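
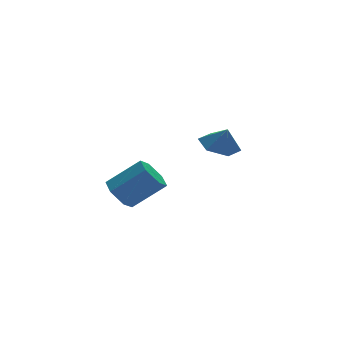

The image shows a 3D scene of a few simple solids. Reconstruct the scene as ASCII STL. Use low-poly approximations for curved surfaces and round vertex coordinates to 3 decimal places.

solid 
facet normal -0.712 0.303 -0.633
outer loop
vertex -1.202 1.609 -1.324
vertex -1.573 2.011 -0.714
vertex -1.007 2.39 -1.169
endloop
endfacet
facet normal 0.661 -0.016 -0.750
outer loop
vertex -1.202 1.609 -1.324
vertex -1.007 2.39 -1.169
vertex 0.065 1.067 -0.197
endloop
endfacet
facet normal 0.661 -0.016 -0.750
outer loop
vertex 0.065 1.067 -0.197
vertex -1.007 2.39 -1.169
vertex 0.26 1.848 -0.042
endloop
endfacet
facet normal 0.712 -0.303 0.633
outer loop
vertex 0.065 1.067 -0.197
vertex 0.26 1.848 -0.042
vertex -0.307 1.469 0.414
endloop
endfacet
facet normal -0.712 0.304 -0.633
outer loop
vertex -1.007 2.39 -1.169
vertex -1.573 2.011 -0.714
vertex -1.378 2.792 -0.558
endloop
endfacet
facet normal 0.537 0.817 -0.211
outer loop
vertex -1.007 2.39 -1.169
vertex -1.378 2.792 -0.558
vertex 0.26 1.848 -0.042
endloop
endfacet
facet normal 0.537 0.817 -0.211
outer loop
vertex 0.26 1.848 -0.042
vertex -1.378 2.792 -0.558
vertex -0.111 2.25 0.569
endloop
endfacet
facet normal 0.712 -0.304 0.633
outer loop
vertex 0.26 1.848 -0.042
vertex -0.111 2.25 0.569
vertex -0.307 1.469 0.414
endloop
endfacet
facet normal -0.712 0.304 -0.633
outer loop
vertex -1.378 2.792 -0.558
vertex -1.573 2.011 -0.714
vertex -1.945 2.413 -0.103
endloop
endfacet
facet normal -0.124 0.833 0.540
outer loop
vertex -1.378 2.792 -0.558
vertex -1.945 2.413 -0.103
vertex -0.111 2.25 0.569
endloop
endfacet
facet normal -0.124 0.833 0.540
outer loop
vertex -0.111 2.25 0.569
vertex -1.945 2.413 -0.103
vertex -0.678 1.871 1.024
endloop
endfacet
facet normal 0.712 -0.304 0.633
outer loop
vertex -0.111 2.25 0.569
vertex -0.678 1.871 1.024
vertex -0.307 1.469 0.414
endloop
endfacet
facet normal -0.712 0.303 -0.633
outer loop
vertex -1.945 2.413 -0.103
vertex -1.573 2.011 -0.714
vertex -2.14 1.632 -0.258
endloop
endfacet
facet normal -0.661 0.016 0.750
outer loop
vertex -1.945 2.413 -0.103
vertex -2.14 1.632 -0.258
vertex -0.678 1.871 1.024
endloop
endfacet
facet normal -0.661 0.016 0.750
outer loop
vertex -0.678 1.871 1.024
vertex -2.14 1.632 -0.258
vertex -0.873 1.09 0.869
endloop
endfacet
facet normal 0.712 -0.303 0.633
outer loop
vertex -0.678 1.871 1.024
vertex -0.873 1.09 0.869
vertex -0.307 1.469 0.414
endloop
endfacet
facet normal -0.712 0.304 -0.633
outer loop
vertex -2.14 1.632 -0.258
vertex -1.573 2.011 -0.714
vertex -1.769 1.23 -0.869
endloop
endfacet
facet normal -0.537 -0.817 0.211
outer loop
vertex -2.14 1.632 -0.258
vertex -1.769 1.23 -0.869
vertex -0.873 1.09 0.869
endloop
endfacet
facet normal -0.537 -0.817 0.211
outer loop
vertex -0.873 1.09 0.869
vertex -1.769 1.23 -0.869
vertex -0.502 0.688 0.258
endloop
endfacet
facet normal 0.712 -0.304 0.633
outer loop
vertex -0.873 1.09 0.869
vertex -0.502 0.688 0.258
vertex -0.307 1.469 0.414
endloop
endfacet
facet normal -0.712 0.304 -0.633
outer loop
vertex -1.769 1.23 -0.869
vertex -1.573 2.011 -0.714
vertex -1.202 1.609 -1.324
endloop
endfacet
facet normal 0.124 -0.833 -0.540
outer loop
vertex -1.769 1.23 -0.869
vertex -1.202 1.609 -1.324
vertex -0.502 0.688 0.258
endloop
endfacet
facet normal 0.124 -0.833 -0.540
outer loop
vertex -0.502 0.688 0.258
vertex -1.202 1.609 -1.324
vertex 0.065 1.067 -0.197
endloop
endfacet
facet normal 0.712 -0.304 0.633
outer loop
vertex -0.502 0.688 0.258
vertex 0.065 1.067 -0.197
vertex -0.307 1.469 0.414
endloop
endfacet
facet normal -0.168 0.325 -0.931
outer loop
vertex 4.477 2.782 0.121
vertex 3.732 3.269 0.426
vertex 4.583 3.67 0.412
endloop
endfacet
facet normal 0.875 -0.242 0.419
outer loop
vertex 4.477 2.782 0.121
vertex 4.583 3.67 0.412
vertex 3.908 2.931 1.394
endloop
endfacet
facet normal -0.168 0.325 -0.931
outer loop
vertex 4.583 3.67 0.412
vertex 3.732 3.269 0.426
vertex 3.838 4.157 0.717
endloop
endfacet
facet normal 0.566 0.423 0.707
outer loop
vertex 4.583 3.67 0.412
vertex 3.838 4.157 0.717
vertex 3.908 2.931 1.394
endloop
endfacet
facet normal -0.169 0.325 -0.931
outer loop
vertex 3.838 4.157 0.717
vertex 3.732 3.269 0.426
vertex 2.988 3.756 0.731
endloop
endfacet
facet normal -0.205 0.464 0.862
outer loop
vertex 3.838 4.157 0.717
vertex 2.988 3.756 0.731
vertex 3.908 2.931 1.394
endloop
endfacet
facet normal -0.169 0.325 -0.931
outer loop
vertex 2.988 3.756 0.731
vertex 3.732 3.269 0.426
vertex 2.882 2.868 0.44
endloop
endfacet
facet normal -0.667 -0.159 0.728
outer loop
vertex 2.988 3.756 0.731
vertex 2.882 2.868 0.44
vertex 3.908 2.931 1.394
endloop
endfacet
facet normal -0.169 0.325 -0.931
outer loop
vertex 2.882 2.868 0.44
vertex 3.732 3.269 0.426
vertex 3.627 2.381 0.135
endloop
endfacet
facet normal -0.358 -0.824 0.440
outer loop
vertex 2.882 2.868 0.44
vertex 3.627 2.381 0.135
vertex 3.908 2.931 1.394
endloop
endfacet
facet normal -0.169 0.325 -0.931
outer loop
vertex 3.627 2.381 0.135
vertex 3.732 3.269 0.426
vertex 4.477 2.782 0.121
endloop
endfacet
facet normal 0.413 -0.865 0.286
outer loop
vertex 3.627 2.381 0.135
vertex 4.477 2.782 0.121
vertex 3.908 2.931 1.394
endloop
endfacet

endsolid


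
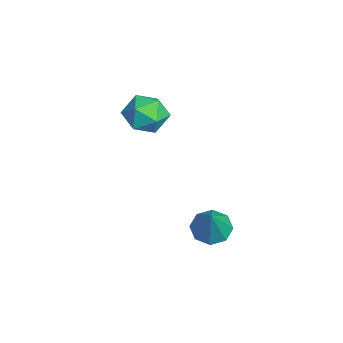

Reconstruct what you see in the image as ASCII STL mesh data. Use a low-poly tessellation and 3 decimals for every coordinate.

solid 
facet normal -0.922 0.295 -0.249
outer loop
vertex -3.627 2.376 -2.684
vertex -3.889 1.848 -2.339
vertex -3.784 2.444 -2.022
endloop
endfacet
facet normal -0.480 0.854 -0.202
outer loop
vertex -3.627 2.376 -2.684
vertex -3.784 2.444 -2.022
vertex -3.204 2.713 -2.265
endloop
endfacet
facet normal 0.055 0.750 -0.659
outer loop
vertex -3.627 2.376 -2.684
vertex -3.204 2.713 -2.265
vertex -2.952 2.283 -2.733
endloop
endfacet
facet normal -0.054 0.126 -0.990
outer loop
vertex -3.627 2.376 -2.684
vertex -2.952 2.283 -2.733
vertex -3.375 1.748 -2.778
endloop
endfacet
facet normal -0.659 -0.154 -0.736
outer loop
vertex -3.627 2.376 -2.684
vertex -3.375 1.748 -2.778
vertex -3.889 1.848 -2.339
endloop
endfacet
facet normal -0.208 0.864 0.459
outer loop
vertex -3.204 2.713 -2.265
vertex -3.784 2.444 -2.022
vertex -3.205 2.392 -1.662
endloop
endfacet
facet normal -0.923 -0.040 0.382
outer loop
vertex -3.784 2.444 -2.022
vertex -3.889 1.848 -2.339
vertex -3.628 1.857 -1.707
endloop
endfacet
facet normal -0.498 -0.765 -0.408
outer loop
vertex -3.889 1.848 -2.339
vertex -3.375 1.748 -2.778
vertex -3.376 1.427 -2.175
endloop
endfacet
facet normal 0.481 -0.312 -0.819
outer loop
vertex -3.375 1.748 -2.778
vertex -2.952 2.283 -2.733
vertex -2.796 1.696 -2.418
endloop
endfacet
facet normal 0.661 0.695 -0.283
outer loop
vertex -2.952 2.283 -2.733
vertex -3.204 2.713 -2.265
vertex -2.691 2.292 -2.101
endloop
endfacet
facet normal 0.054 -0.126 0.990
outer loop
vertex -2.953 1.764 -1.756
vertex -3.205 2.392 -1.662
vertex -3.628 1.857 -1.707
endloop
endfacet
facet normal -0.055 -0.750 0.659
outer loop
vertex -2.953 1.764 -1.756
vertex -3.628 1.857 -1.707
vertex -3.376 1.427 -2.175
endloop
endfacet
facet normal 0.480 -0.854 0.202
outer loop
vertex -2.953 1.764 -1.756
vertex -3.376 1.427 -2.175
vertex -2.796 1.696 -2.418
endloop
endfacet
facet normal 0.922 -0.295 0.249
outer loop
vertex -2.953 1.764 -1.756
vertex -2.796 1.696 -2.418
vertex -2.691 2.292 -2.101
endloop
endfacet
facet normal 0.659 0.154 0.736
outer loop
vertex -2.953 1.764 -1.756
vertex -2.691 2.292 -2.101
vertex -3.205 2.392 -1.662
endloop
endfacet
facet normal -0.481 0.312 0.819
outer loop
vertex -3.628 1.857 -1.707
vertex -3.205 2.392 -1.662
vertex -3.784 2.444 -2.022
endloop
endfacet
facet normal -0.661 -0.695 0.283
outer loop
vertex -3.376 1.427 -2.175
vertex -3.628 1.857 -1.707
vertex -3.889 1.848 -2.339
endloop
endfacet
facet normal 0.208 -0.864 -0.459
outer loop
vertex -2.796 1.696 -2.418
vertex -3.376 1.427 -2.175
vertex -3.375 1.748 -2.778
endloop
endfacet
facet normal 0.923 0.040 -0.382
outer loop
vertex -2.691 2.292 -2.101
vertex -2.796 1.696 -2.418
vertex -2.952 2.283 -2.733
endloop
endfacet
facet normal 0.498 0.765 0.408
outer loop
vertex -3.205 2.392 -1.662
vertex -2.691 2.292 -2.101
vertex -3.204 2.713 -2.265
endloop
endfacet
facet normal -0.537 0.091 -0.839
outer loop
vertex 0.129 3.702 -4.655
vertex -0.264 3.385 -4.438
vertex -0.16 3.925 -4.446
endloop
endfacet
facet normal 0.660 0.742 0.121
outer loop
vertex 0.129 3.702 -4.655
vertex -0.16 3.925 -4.446
vertex 0.384 3.275 -3.422
endloop
endfacet
facet normal -0.536 0.091 -0.839
outer loop
vertex -0.16 3.925 -4.446
vertex -0.264 3.385 -4.438
vertex -0.511 3.832 -4.232
endloop
endfacet
facet normal 0.079 0.860 0.504
outer loop
vertex -0.16 3.925 -4.446
vertex -0.511 3.832 -4.232
vertex 0.384 3.275 -3.422
endloop
endfacet
facet normal -0.536 0.091 -0.840
outer loop
vertex -0.511 3.832 -4.232
vertex -0.264 3.385 -4.438
vertex -0.717 3.477 -4.139
endloop
endfacet
facet normal -0.427 0.453 0.783
outer loop
vertex -0.511 3.832 -4.232
vertex -0.717 3.477 -4.139
vertex 0.384 3.275 -3.422
endloop
endfacet
facet normal -0.536 0.091 -0.840
outer loop
vertex -0.717 3.477 -4.139
vertex -0.264 3.385 -4.438
vertex -0.658 3.068 -4.221
endloop
endfacet
facet normal -0.560 -0.240 0.793
outer loop
vertex -0.717 3.477 -4.139
vertex -0.658 3.068 -4.221
vertex 0.384 3.275 -3.422
endloop
endfacet
facet normal -0.535 0.091 -0.840
outer loop
vertex -0.658 3.068 -4.221
vertex -0.264 3.385 -4.438
vertex -0.368 2.845 -4.43
endloop
endfacet
facet normal -0.244 -0.813 0.529
outer loop
vertex -0.658 3.068 -4.221
vertex -0.368 2.845 -4.43
vertex 0.384 3.275 -3.422
endloop
endfacet
facet normal -0.535 0.091 -0.840
outer loop
vertex -0.368 2.845 -4.43
vertex -0.264 3.385 -4.438
vertex -0.018 2.938 -4.643
endloop
endfacet
facet normal 0.336 -0.930 0.146
outer loop
vertex -0.368 2.845 -4.43
vertex -0.018 2.938 -4.643
vertex 0.384 3.275 -3.422
endloop
endfacet
facet normal -0.537 0.089 -0.839
outer loop
vertex -0.018 2.938 -4.643
vertex -0.264 3.385 -4.438
vertex 0.188 3.293 -4.737
endloop
endfacet
facet normal 0.842 -0.524 -0.133
outer loop
vertex -0.018 2.938 -4.643
vertex 0.188 3.293 -4.737
vertex 0.384 3.275 -3.422
endloop
endfacet
facet normal -0.537 0.091 -0.839
outer loop
vertex 0.188 3.293 -4.737
vertex -0.264 3.385 -4.438
vertex 0.129 3.702 -4.655
endloop
endfacet
facet normal 0.975 0.169 -0.143
outer loop
vertex 0.188 3.293 -4.737
vertex 0.129 3.702 -4.655
vertex 0.384 3.275 -3.422
endloop
endfacet

endsolid


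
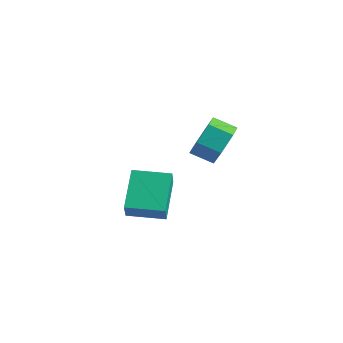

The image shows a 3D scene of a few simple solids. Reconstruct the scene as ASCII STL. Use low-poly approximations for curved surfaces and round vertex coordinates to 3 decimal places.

solid 
facet normal -0.446 0.693 0.567
outer loop
vertex -4.675 3.811 -2.376
vertex -3.261 4.787 -2.457
vertex -5.064 4.301 -3.281
endloop
endfacet
facet normal -0.822 -0.567 0.046
outer loop
vertex -4.119 2.833 -4.483
vertex -4.675 3.811 -2.376
vertex -5.064 4.301 -3.281
endloop
endfacet
facet normal -0.446 0.692 0.567
outer loop
vertex -5.064 4.301 -3.281
vertex -3.261 4.787 -2.457
vertex -3.65 5.277 -3.361
endloop
endfacet
facet normal -0.354 0.445 -0.822
outer loop
vertex -3.65 5.277 -3.361
vertex -4.119 2.833 -4.483
vertex -5.064 4.301 -3.281
endloop
endfacet
facet normal 0.354 -0.445 0.822
outer loop
vertex -4.675 3.811 -2.376
vertex -2.316 3.319 -3.659
vertex -3.261 4.787 -2.457
endloop
endfacet
facet normal -0.822 -0.567 0.046
outer loop
vertex -3.73 2.343 -3.579
vertex -4.675 3.811 -2.376
vertex -4.119 2.833 -4.483
endloop
endfacet
facet normal 0.354 -0.446 0.822
outer loop
vertex -3.73 2.343 -3.579
vertex -2.316 3.319 -3.659
vertex -4.675 3.811 -2.376
endloop
endfacet
facet normal 0.822 0.567 -0.046
outer loop
vertex -3.261 4.787 -2.457
vertex -2.316 3.319 -3.659
vertex -3.65 5.277 -3.361
endloop
endfacet
facet normal -0.355 0.445 -0.822
outer loop
vertex -2.705 3.809 -4.564
vertex -4.119 2.833 -4.483
vertex -3.65 5.277 -3.361
endloop
endfacet
facet normal 0.822 0.567 -0.046
outer loop
vertex -3.65 5.277 -3.361
vertex -2.316 3.319 -3.659
vertex -2.705 3.809 -4.564
endloop
endfacet
facet normal 0.446 -0.693 -0.567
outer loop
vertex -2.705 3.809 -4.564
vertex -3.73 2.343 -3.579
vertex -4.119 2.833 -4.483
endloop
endfacet
facet normal 0.446 -0.693 -0.567
outer loop
vertex -2.316 3.319 -3.659
vertex -3.73 2.343 -3.579
vertex -2.705 3.809 -4.564
endloop
endfacet
facet normal 0.816 0.410 -0.408
outer loop
vertex 0.727 3.955 1.842
vertex 0.224 4.094 0.977
vertex 0.218 4.813 1.687
endloop
endfacet
facet normal 0.284 0.331 0.900
outer loop
vertex 0.727 3.955 1.842
vertex 0.218 4.813 1.687
vertex -0.161 3.508 2.287
endloop
endfacet
facet normal 0.284 0.331 0.900
outer loop
vertex -0.161 3.508 2.287
vertex 0.218 4.813 1.687
vertex -0.671 4.366 2.132
endloop
endfacet
facet normal -0.815 -0.411 0.409
outer loop
vertex -0.161 3.508 2.287
vertex -0.671 4.366 2.132
vertex -0.664 3.646 1.423
endloop
endfacet
facet normal 0.816 0.410 -0.408
outer loop
vertex 0.218 4.813 1.687
vertex 0.224 4.094 0.977
vertex -0.285 4.952 0.822
endloop
endfacet
facet normal -0.295 0.902 0.316
outer loop
vertex 0.218 4.813 1.687
vertex -0.285 4.952 0.822
vertex -0.671 4.366 2.132
endloop
endfacet
facet normal -0.296 0.901 0.316
outer loop
vertex -0.671 4.366 2.132
vertex -0.285 4.952 0.822
vertex -1.174 4.504 1.267
endloop
endfacet
facet normal -0.815 -0.410 0.409
outer loop
vertex -0.671 4.366 2.132
vertex -1.174 4.504 1.267
vertex -0.664 3.646 1.423
endloop
endfacet
facet normal 0.815 0.410 -0.409
outer loop
vertex -0.285 4.952 0.822
vertex 0.224 4.094 0.977
vertex -0.279 4.232 0.113
endloop
endfacet
facet normal -0.579 0.570 -0.583
outer loop
vertex -0.285 4.952 0.822
vertex -0.279 4.232 0.113
vertex -1.174 4.504 1.267
endloop
endfacet
facet normal -0.579 0.570 -0.583
outer loop
vertex -1.174 4.504 1.267
vertex -0.279 4.232 0.113
vertex -1.167 3.785 0.558
endloop
endfacet
facet normal -0.815 -0.410 0.408
outer loop
vertex -1.174 4.504 1.267
vertex -1.167 3.785 0.558
vertex -0.664 3.646 1.423
endloop
endfacet
facet normal 0.815 0.411 -0.409
outer loop
vertex -0.279 4.232 0.113
vertex 0.224 4.094 0.977
vertex 0.231 3.374 0.268
endloop
endfacet
facet normal -0.284 -0.331 -0.900
outer loop
vertex -0.279 4.232 0.113
vertex 0.231 3.374 0.268
vertex -1.167 3.785 0.558
endloop
endfacet
facet normal -0.284 -0.331 -0.900
outer loop
vertex -1.167 3.785 0.558
vertex 0.231 3.374 0.268
vertex -0.658 2.927 0.713
endloop
endfacet
facet normal -0.816 -0.410 0.408
outer loop
vertex -1.167 3.785 0.558
vertex -0.658 2.927 0.713
vertex -0.664 3.646 1.423
endloop
endfacet
facet normal 0.815 0.410 -0.409
outer loop
vertex 0.231 3.374 0.268
vertex 0.224 4.094 0.977
vertex 0.734 3.236 1.133
endloop
endfacet
facet normal 0.295 -0.902 -0.316
outer loop
vertex 0.231 3.374 0.268
vertex 0.734 3.236 1.133
vertex -0.658 2.927 0.713
endloop
endfacet
facet normal 0.296 -0.901 -0.317
outer loop
vertex -0.658 2.927 0.713
vertex 0.734 3.236 1.133
vertex -0.155 2.788 1.578
endloop
endfacet
facet normal -0.816 -0.410 0.408
outer loop
vertex -0.658 2.927 0.713
vertex -0.155 2.788 1.578
vertex -0.664 3.646 1.423
endloop
endfacet
facet normal 0.815 0.410 -0.408
outer loop
vertex 0.734 3.236 1.133
vertex 0.224 4.094 0.977
vertex 0.727 3.955 1.842
endloop
endfacet
facet normal 0.579 -0.570 0.583
outer loop
vertex 0.734 3.236 1.133
vertex 0.727 3.955 1.842
vertex -0.155 2.788 1.578
endloop
endfacet
facet normal 0.579 -0.570 0.583
outer loop
vertex -0.155 2.788 1.578
vertex 0.727 3.955 1.842
vertex -0.161 3.508 2.287
endloop
endfacet
facet normal -0.815 -0.410 0.409
outer loop
vertex -0.155 2.788 1.578
vertex -0.161 3.508 2.287
vertex -0.664 3.646 1.423
endloop
endfacet

endsolid


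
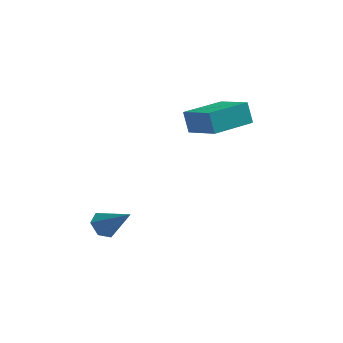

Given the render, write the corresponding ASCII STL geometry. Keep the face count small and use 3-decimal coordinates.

solid 
facet normal -0.784 0.149 -0.603
outer loop
vertex -1.722 -2.348 -2.749
vertex -2.04 -2.817 -2.451
vertex -2.087 -2.214 -2.241
endloop
endfacet
facet normal 0.496 0.858 0.130
outer loop
vertex -1.722 -2.348 -2.749
vertex -2.087 -2.214 -2.241
vertex -0.84 -3.043 -1.529
endloop
endfacet
facet normal -0.783 0.149 -0.603
outer loop
vertex -2.087 -2.214 -2.241
vertex -2.04 -2.817 -2.451
vertex -2.405 -2.683 -1.944
endloop
endfacet
facet normal -0.084 0.573 0.815
outer loop
vertex -2.087 -2.214 -2.241
vertex -2.405 -2.683 -1.944
vertex -0.84 -3.043 -1.529
endloop
endfacet
facet normal -0.784 0.148 -0.603
outer loop
vertex -2.405 -2.683 -1.944
vertex -2.04 -2.817 -2.451
vertex -2.357 -3.286 -2.154
endloop
endfacet
facet normal -0.313 -0.334 0.889
outer loop
vertex -2.405 -2.683 -1.944
vertex -2.357 -3.286 -2.154
vertex -0.84 -3.043 -1.529
endloop
endfacet
facet normal -0.784 0.149 -0.602
outer loop
vertex -2.357 -3.286 -2.154
vertex -2.04 -2.817 -2.451
vertex -1.992 -3.419 -2.662
endloop
endfacet
facet normal 0.039 -0.959 0.279
outer loop
vertex -2.357 -3.286 -2.154
vertex -1.992 -3.419 -2.662
vertex -0.84 -3.043 -1.529
endloop
endfacet
facet normal -0.783 0.149 -0.603
outer loop
vertex -1.992 -3.419 -2.662
vertex -2.04 -2.817 -2.451
vertex -1.674 -2.95 -2.959
endloop
endfacet
facet normal 0.618 -0.675 -0.404
outer loop
vertex -1.992 -3.419 -2.662
vertex -1.674 -2.95 -2.959
vertex -0.84 -3.043 -1.529
endloop
endfacet
facet normal -0.784 0.148 -0.603
outer loop
vertex -1.674 -2.95 -2.959
vertex -2.04 -2.817 -2.451
vertex -1.722 -2.348 -2.749
endloop
endfacet
facet normal 0.846 0.234 -0.478
outer loop
vertex -1.674 -2.95 -2.959
vertex -1.722 -2.348 -2.749
vertex -0.84 -3.043 -1.529
endloop
endfacet
facet normal -0.833 0.468 -0.294
outer loop
vertex -0.475 1.245 2.049
vertex 0.447 2.917 2.098
vertex -0.197 1.121 1.065
endloop
endfacet
facet normal -0.482 -0.876 -0.026
outer loop
vertex 1.153 0.363 1.542
vertex -0.475 1.245 2.049
vertex -0.197 1.121 1.065
endloop
endfacet
facet normal -0.833 0.468 -0.294
outer loop
vertex -0.197 1.121 1.065
vertex 0.447 2.917 2.098
vertex 0.725 2.793 1.114
endloop
endfacet
facet normal 0.270 -0.121 -0.955
outer loop
vertex 0.725 2.793 1.114
vertex 1.153 0.363 1.542
vertex -0.197 1.121 1.065
endloop
endfacet
facet normal -0.270 0.121 0.955
outer loop
vertex -0.475 1.245 2.049
vertex 1.797 2.159 2.575
vertex 0.447 2.917 2.098
endloop
endfacet
facet normal -0.482 -0.876 -0.026
outer loop
vertex 0.875 0.487 2.526
vertex -0.475 1.245 2.049
vertex 1.153 0.363 1.542
endloop
endfacet
facet normal -0.270 0.121 0.955
outer loop
vertex 0.875 0.487 2.526
vertex 1.797 2.159 2.575
vertex -0.475 1.245 2.049
endloop
endfacet
facet normal 0.482 0.876 0.026
outer loop
vertex 0.447 2.917 2.098
vertex 1.797 2.159 2.575
vertex 0.725 2.793 1.114
endloop
endfacet
facet normal 0.270 -0.121 -0.955
outer loop
vertex 2.075 2.035 1.591
vertex 1.153 0.363 1.542
vertex 0.725 2.793 1.114
endloop
endfacet
facet normal 0.482 0.876 0.026
outer loop
vertex 0.725 2.793 1.114
vertex 1.797 2.159 2.575
vertex 2.075 2.035 1.591
endloop
endfacet
facet normal 0.833 -0.468 0.294
outer loop
vertex 2.075 2.035 1.591
vertex 0.875 0.487 2.526
vertex 1.153 0.363 1.542
endloop
endfacet
facet normal 0.833 -0.468 0.294
outer loop
vertex 1.797 2.159 2.575
vertex 0.875 0.487 2.526
vertex 2.075 2.035 1.591
endloop
endfacet

endsolid


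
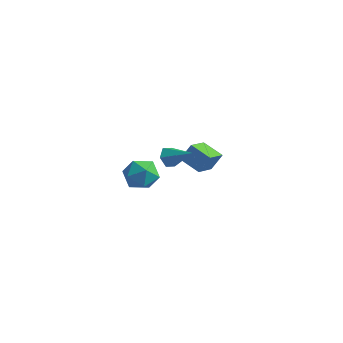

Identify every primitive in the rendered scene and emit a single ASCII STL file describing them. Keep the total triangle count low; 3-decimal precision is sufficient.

solid 
facet normal -0.865 0.180 0.468
outer loop
vertex -3.69 -2.94 0.613
vertex -3.188 -2.749 1.468
vertex -3.383 -2.001 0.819
endloop
endfacet
facet normal -0.911 0.347 -0.224
outer loop
vertex -3.69 -2.94 0.613
vertex -3.383 -2.001 0.819
vertex -3.292 -2.367 -0.117
endloop
endfacet
facet normal -0.761 -0.240 -0.603
outer loop
vertex -3.69 -2.94 0.613
vertex -3.292 -2.367 -0.117
vertex -3.04 -3.342 -0.047
endloop
endfacet
facet normal -0.622 -0.769 -0.145
outer loop
vertex -3.69 -2.94 0.613
vertex -3.04 -3.342 -0.047
vertex -2.976 -3.578 0.933
endloop
endfacet
facet normal -0.687 -0.510 0.517
outer loop
vertex -3.69 -2.94 0.613
vertex -2.976 -3.578 0.933
vertex -3.188 -2.749 1.468
endloop
endfacet
facet normal -0.410 0.835 -0.366
outer loop
vertex -3.292 -2.367 -0.117
vertex -3.383 -2.001 0.819
vertex -2.544 -1.822 0.287
endloop
endfacet
facet normal -0.338 0.565 0.753
outer loop
vertex -3.383 -2.001 0.819
vertex -3.188 -2.749 1.468
vertex -2.48 -2.058 1.267
endloop
endfacet
facet normal -0.049 -0.550 0.833
outer loop
vertex -3.188 -2.749 1.468
vertex -2.976 -3.578 0.933
vertex -2.228 -3.033 1.337
endloop
endfacet
facet normal 0.056 -0.970 -0.237
outer loop
vertex -2.976 -3.578 0.933
vertex -3.04 -3.342 -0.047
vertex -2.137 -3.399 0.401
endloop
endfacet
facet normal -0.167 -0.114 -0.979
outer loop
vertex -3.04 -3.342 -0.047
vertex -3.292 -2.367 -0.117
vertex -2.332 -2.651 -0.248
endloop
endfacet
facet normal 0.622 0.769 0.145
outer loop
vertex -1.83 -2.46 0.607
vertex -2.544 -1.822 0.287
vertex -2.48 -2.058 1.267
endloop
endfacet
facet normal 0.761 0.240 0.603
outer loop
vertex -1.83 -2.46 0.607
vertex -2.48 -2.058 1.267
vertex -2.228 -3.033 1.337
endloop
endfacet
facet normal 0.911 -0.347 0.224
outer loop
vertex -1.83 -2.46 0.607
vertex -2.228 -3.033 1.337
vertex -2.137 -3.399 0.401
endloop
endfacet
facet normal 0.865 -0.180 -0.468
outer loop
vertex -1.83 -2.46 0.607
vertex -2.137 -3.399 0.401
vertex -2.332 -2.651 -0.248
endloop
endfacet
facet normal 0.687 0.510 -0.517
outer loop
vertex -1.83 -2.46 0.607
vertex -2.332 -2.651 -0.248
vertex -2.544 -1.822 0.287
endloop
endfacet
facet normal -0.056 0.970 0.237
outer loop
vertex -2.48 -2.058 1.267
vertex -2.544 -1.822 0.287
vertex -3.383 -2.001 0.819
endloop
endfacet
facet normal 0.167 0.114 0.979
outer loop
vertex -2.228 -3.033 1.337
vertex -2.48 -2.058 1.267
vertex -3.188 -2.749 1.468
endloop
endfacet
facet normal 0.410 -0.835 0.366
outer loop
vertex -2.137 -3.399 0.401
vertex -2.228 -3.033 1.337
vertex -2.976 -3.578 0.933
endloop
endfacet
facet normal 0.338 -0.565 -0.753
outer loop
vertex -2.332 -2.651 -0.248
vertex -2.137 -3.399 0.401
vertex -3.04 -3.342 -0.047
endloop
endfacet
facet normal 0.049 0.550 -0.833
outer loop
vertex -2.544 -1.822 0.287
vertex -2.332 -2.651 -0.248
vertex -3.292 -2.367 -0.117
endloop
endfacet
facet normal -0.851 -0.022 -0.524
outer loop
vertex -2.558 0.083 -0.525
vertex -2.904 0.072 0.037
vertex -2.747 0.649 -0.242
endloop
endfacet
facet normal 0.700 0.492 -0.517
outer loop
vertex -2.558 0.083 -0.525
vertex -2.747 0.649 -0.242
vertex -1.536 0.108 0.883
endloop
endfacet
facet normal -0.850 -0.023 -0.526
outer loop
vertex -2.747 0.649 -0.242
vertex -2.904 0.072 0.037
vertex -3.094 0.637 0.319
endloop
endfacet
facet normal 0.257 0.949 0.180
outer loop
vertex -2.747 0.649 -0.242
vertex -3.094 0.637 0.319
vertex -1.536 0.108 0.883
endloop
endfacet
facet normal -0.850 -0.023 -0.526
outer loop
vertex -3.094 0.637 0.319
vertex -2.904 0.072 0.037
vertex -3.251 0.06 0.598
endloop
endfacet
facet normal -0.158 0.464 0.871
outer loop
vertex -3.094 0.637 0.319
vertex -3.251 0.06 0.598
vertex -1.536 0.108 0.883
endloop
endfacet
facet normal -0.850 -0.023 -0.526
outer loop
vertex -3.251 0.06 0.598
vertex -2.904 0.072 0.037
vertex -3.061 -0.506 0.316
endloop
endfacet
facet normal -0.131 -0.477 0.869
outer loop
vertex -3.251 0.06 0.598
vertex -3.061 -0.506 0.316
vertex -1.536 0.108 0.883
endloop
endfacet
facet normal -0.850 -0.023 -0.526
outer loop
vertex -3.061 -0.506 0.316
vertex -2.904 0.072 0.037
vertex -2.714 -0.494 -0.246
endloop
endfacet
facet normal 0.312 -0.934 0.173
outer loop
vertex -3.061 -0.506 0.316
vertex -2.714 -0.494 -0.246
vertex -1.536 0.108 0.883
endloop
endfacet
facet normal -0.851 -0.023 -0.524
outer loop
vertex -2.714 -0.494 -0.246
vertex -2.904 0.072 0.037
vertex -2.558 0.083 -0.525
endloop
endfacet
facet normal 0.727 -0.448 -0.520
outer loop
vertex -2.714 -0.494 -0.246
vertex -2.558 0.083 -0.525
vertex -1.536 0.108 0.883
endloop
endfacet
facet normal -0.336 -0.436 -0.835
outer loop
vertex -2.841 2.88 -2.919
vertex -4.093 3.031 -2.494
vertex -2.91 4.272 -3.618
endloop
endfacet
facet normal 0.941 -0.114 -0.319
outer loop
vertex -2.527 4.769 -2.666
vertex -2.841 2.88 -2.919
vertex -2.91 4.272 -3.618
endloop
endfacet
facet normal -0.336 -0.436 -0.835
outer loop
vertex -2.91 4.272 -3.618
vertex -4.093 3.031 -2.494
vertex -4.162 4.424 -3.193
endloop
endfacet
facet normal -0.044 0.893 -0.448
outer loop
vertex -4.162 4.424 -3.193
vertex -2.527 4.769 -2.666
vertex -2.91 4.272 -3.618
endloop
endfacet
facet normal 0.044 -0.893 0.448
outer loop
vertex -2.841 2.88 -2.919
vertex -3.71 3.528 -1.542
vertex -4.093 3.031 -2.494
endloop
endfacet
facet normal 0.941 -0.114 -0.319
outer loop
vertex -2.458 3.376 -1.967
vertex -2.841 2.88 -2.919
vertex -2.527 4.769 -2.666
endloop
endfacet
facet normal 0.044 -0.893 0.448
outer loop
vertex -2.458 3.376 -1.967
vertex -3.71 3.528 -1.542
vertex -2.841 2.88 -2.919
endloop
endfacet
facet normal -0.941 0.114 0.319
outer loop
vertex -4.093 3.031 -2.494
vertex -3.71 3.528 -1.542
vertex -4.162 4.424 -3.193
endloop
endfacet
facet normal -0.044 0.893 -0.448
outer loop
vertex -3.779 4.92 -2.241
vertex -2.527 4.769 -2.666
vertex -4.162 4.424 -3.193
endloop
endfacet
facet normal -0.941 0.114 0.319
outer loop
vertex -4.162 4.424 -3.193
vertex -3.71 3.528 -1.542
vertex -3.779 4.92 -2.241
endloop
endfacet
facet normal 0.336 0.436 0.835
outer loop
vertex -3.779 4.92 -2.241
vertex -2.458 3.376 -1.967
vertex -2.527 4.769 -2.666
endloop
endfacet
facet normal 0.336 0.436 0.835
outer loop
vertex -3.71 3.528 -1.542
vertex -2.458 3.376 -1.967
vertex -3.779 4.92 -2.241
endloop
endfacet

endsolid


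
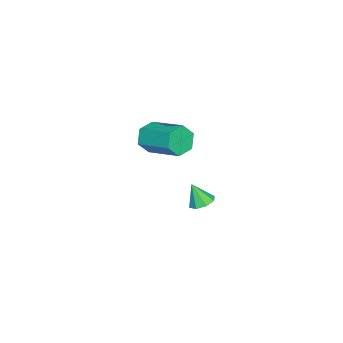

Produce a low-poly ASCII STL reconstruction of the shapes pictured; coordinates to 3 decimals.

solid 
facet normal -0.005 0.418 -0.908
outer loop
vertex -0.605 -1.404 -3.308
vertex -1.043 -0.957 -3.1
vertex -0.384 -0.991 -3.119
endloop
endfacet
facet normal 0.805 -0.541 0.242
outer loop
vertex -0.605 -1.404 -3.308
vertex -0.384 -0.991 -3.119
vertex -1.037 -1.463 -2.0
endloop
endfacet
facet normal -0.005 0.418 -0.909
outer loop
vertex -0.384 -0.991 -3.119
vertex -1.043 -0.957 -3.1
vertex -0.55 -0.558 -2.919
endloop
endfacet
facet normal 0.846 0.081 0.528
outer loop
vertex -0.384 -0.991 -3.119
vertex -0.55 -0.558 -2.919
vertex -1.037 -1.463 -2.0
endloop
endfacet
facet normal -0.006 0.419 -0.908
outer loop
vertex -0.55 -0.558 -2.919
vertex -1.043 -0.957 -3.1
vertex -1.005 -0.359 -2.824
endloop
endfacet
facet normal 0.392 0.543 0.743
outer loop
vertex -0.55 -0.558 -2.919
vertex -1.005 -0.359 -2.824
vertex -1.037 -1.463 -2.0
endloop
endfacet
facet normal -0.005 0.419 -0.908
outer loop
vertex -1.005 -0.359 -2.824
vertex -1.043 -0.957 -3.1
vertex -1.482 -0.51 -2.891
endloop
endfacet
facet normal -0.290 0.578 0.763
outer loop
vertex -1.005 -0.359 -2.824
vertex -1.482 -0.51 -2.891
vertex -1.037 -1.463 -2.0
endloop
endfacet
facet normal -0.007 0.418 -0.908
outer loop
vertex -1.482 -0.51 -2.891
vertex -1.043 -0.957 -3.1
vertex -1.702 -0.924 -3.08
endloop
endfacet
facet normal -0.802 0.163 0.575
outer loop
vertex -1.482 -0.51 -2.891
vertex -1.702 -0.924 -3.08
vertex -1.037 -1.463 -2.0
endloop
endfacet
facet normal -0.007 0.419 -0.908
outer loop
vertex -1.702 -0.924 -3.08
vertex -1.043 -0.957 -3.1
vertex -1.536 -1.357 -3.281
endloop
endfacet
facet normal -0.841 -0.457 0.290
outer loop
vertex -1.702 -0.924 -3.08
vertex -1.536 -1.357 -3.281
vertex -1.037 -1.463 -2.0
endloop
endfacet
facet normal -0.005 0.417 -0.909
outer loop
vertex -1.536 -1.357 -3.281
vertex -1.043 -0.957 -3.1
vertex -1.082 -1.556 -3.375
endloop
endfacet
facet normal -0.387 -0.919 0.075
outer loop
vertex -1.536 -1.357 -3.281
vertex -1.082 -1.556 -3.375
vertex -1.037 -1.463 -2.0
endloop
endfacet
facet normal -0.005 0.418 -0.909
outer loop
vertex -1.082 -1.556 -3.375
vertex -1.043 -0.957 -3.1
vertex -0.605 -1.404 -3.308
endloop
endfacet
facet normal 0.296 -0.954 0.055
outer loop
vertex -1.082 -1.556 -3.375
vertex -0.605 -1.404 -3.308
vertex -1.037 -1.463 -2.0
endloop
endfacet
facet normal -0.357 -0.873 -0.332
outer loop
vertex 1.968 -2.32 2.021
vertex 1.54 -2.404 2.703
vertex 1.214 -2.028 2.064
endloop
endfacet
facet normal 0.073 0.328 -0.942
outer loop
vertex 1.968 -2.32 2.021
vertex 1.214 -2.028 2.064
vertex 2.649 -0.652 2.655
endloop
endfacet
facet normal 0.073 0.328 -0.942
outer loop
vertex 2.649 -0.652 2.655
vertex 1.214 -2.028 2.064
vertex 1.895 -0.36 2.698
endloop
endfacet
facet normal 0.357 0.873 0.332
outer loop
vertex 2.649 -0.652 2.655
vertex 1.895 -0.36 2.698
vertex 2.22 -0.736 3.337
endloop
endfacet
facet normal -0.357 -0.873 -0.332
outer loop
vertex 1.214 -2.028 2.064
vertex 1.54 -2.404 2.703
vertex 0.785 -2.112 2.746
endloop
endfacet
facet normal -0.770 0.476 -0.426
outer loop
vertex 1.214 -2.028 2.064
vertex 0.785 -2.112 2.746
vertex 1.895 -0.36 2.698
endloop
endfacet
facet normal -0.770 0.476 -0.426
outer loop
vertex 1.895 -0.36 2.698
vertex 0.785 -2.112 2.746
vertex 1.466 -0.444 3.38
endloop
endfacet
facet normal 0.357 0.873 0.332
outer loop
vertex 1.895 -0.36 2.698
vertex 1.466 -0.444 3.38
vertex 2.22 -0.736 3.337
endloop
endfacet
facet normal -0.357 -0.873 -0.332
outer loop
vertex 0.785 -2.112 2.746
vertex 1.54 -2.404 2.703
vertex 1.111 -2.488 3.385
endloop
endfacet
facet normal -0.843 0.148 0.517
outer loop
vertex 0.785 -2.112 2.746
vertex 1.111 -2.488 3.385
vertex 1.466 -0.444 3.38
endloop
endfacet
facet normal -0.843 0.148 0.517
outer loop
vertex 1.466 -0.444 3.38
vertex 1.111 -2.488 3.385
vertex 1.792 -0.82 4.019
endloop
endfacet
facet normal 0.357 0.873 0.332
outer loop
vertex 1.466 -0.444 3.38
vertex 1.792 -0.82 4.019
vertex 2.22 -0.736 3.337
endloop
endfacet
facet normal -0.357 -0.873 -0.332
outer loop
vertex 1.111 -2.488 3.385
vertex 1.54 -2.404 2.703
vertex 1.865 -2.78 3.342
endloop
endfacet
facet normal -0.073 -0.328 0.942
outer loop
vertex 1.111 -2.488 3.385
vertex 1.865 -2.78 3.342
vertex 1.792 -0.82 4.019
endloop
endfacet
facet normal -0.073 -0.328 0.942
outer loop
vertex 1.792 -0.82 4.019
vertex 1.865 -2.78 3.342
vertex 2.546 -1.112 3.976
endloop
endfacet
facet normal 0.357 0.873 0.332
outer loop
vertex 1.792 -0.82 4.019
vertex 2.546 -1.112 3.976
vertex 2.22 -0.736 3.337
endloop
endfacet
facet normal -0.357 -0.873 -0.332
outer loop
vertex 1.865 -2.78 3.342
vertex 1.54 -2.404 2.703
vertex 2.294 -2.696 2.66
endloop
endfacet
facet normal 0.770 -0.476 0.426
outer loop
vertex 1.865 -2.78 3.342
vertex 2.294 -2.696 2.66
vertex 2.546 -1.112 3.976
endloop
endfacet
facet normal 0.770 -0.476 0.426
outer loop
vertex 2.546 -1.112 3.976
vertex 2.294 -2.696 2.66
vertex 2.975 -1.028 3.294
endloop
endfacet
facet normal 0.357 0.873 0.332
outer loop
vertex 2.546 -1.112 3.976
vertex 2.975 -1.028 3.294
vertex 2.22 -0.736 3.337
endloop
endfacet
facet normal -0.357 -0.873 -0.332
outer loop
vertex 2.294 -2.696 2.66
vertex 1.54 -2.404 2.703
vertex 1.968 -2.32 2.021
endloop
endfacet
facet normal 0.843 -0.148 -0.517
outer loop
vertex 2.294 -2.696 2.66
vertex 1.968 -2.32 2.021
vertex 2.975 -1.028 3.294
endloop
endfacet
facet normal 0.843 -0.148 -0.517
outer loop
vertex 2.975 -1.028 3.294
vertex 1.968 -2.32 2.021
vertex 2.649 -0.652 2.655
endloop
endfacet
facet normal 0.357 0.873 0.332
outer loop
vertex 2.975 -1.028 3.294
vertex 2.649 -0.652 2.655
vertex 2.22 -0.736 3.337
endloop
endfacet

endsolid


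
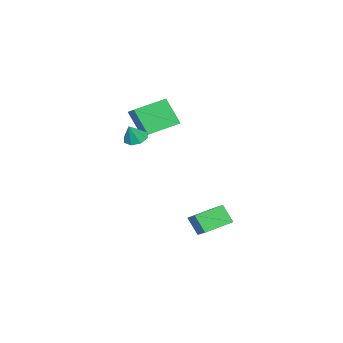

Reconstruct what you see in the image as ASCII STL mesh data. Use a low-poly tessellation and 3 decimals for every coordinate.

solid 
facet normal -0.569 -0.661 -0.490
outer loop
vertex 0.054 0.822 -3.296
vertex -1.505 1.826 -2.839
vertex 0.191 1.562 -4.453
endloop
endfacet
facet normal 0.816 -0.526 -0.240
outer loop
vertex 0.925 2.414 -3.821
vertex 0.054 0.822 -3.296
vertex 0.191 1.562 -4.453
endloop
endfacet
facet normal -0.569 -0.661 -0.490
outer loop
vertex 0.191 1.562 -4.453
vertex -1.505 1.826 -2.839
vertex -1.368 2.566 -3.996
endloop
endfacet
facet normal 0.100 0.536 -0.838
outer loop
vertex -1.368 2.566 -3.996
vertex 0.925 2.414 -3.821
vertex 0.191 1.562 -4.453
endloop
endfacet
facet normal -0.100 -0.536 0.838
outer loop
vertex 0.054 0.822 -3.296
vertex -0.771 2.678 -2.207
vertex -1.505 1.826 -2.839
endloop
endfacet
facet normal 0.816 -0.526 -0.240
outer loop
vertex 0.788 1.674 -2.664
vertex 0.054 0.822 -3.296
vertex 0.925 2.414 -3.821
endloop
endfacet
facet normal -0.100 -0.536 0.838
outer loop
vertex 0.788 1.674 -2.664
vertex -0.771 2.678 -2.207
vertex 0.054 0.822 -3.296
endloop
endfacet
facet normal -0.816 0.526 0.240
outer loop
vertex -1.505 1.826 -2.839
vertex -0.771 2.678 -2.207
vertex -1.368 2.566 -3.996
endloop
endfacet
facet normal 0.100 0.536 -0.838
outer loop
vertex -0.634 3.418 -3.364
vertex 0.925 2.414 -3.821
vertex -1.368 2.566 -3.996
endloop
endfacet
facet normal -0.816 0.526 0.240
outer loop
vertex -1.368 2.566 -3.996
vertex -0.771 2.678 -2.207
vertex -0.634 3.418 -3.364
endloop
endfacet
facet normal 0.569 0.661 0.490
outer loop
vertex -0.634 3.418 -3.364
vertex 0.788 1.674 -2.664
vertex 0.925 2.414 -3.821
endloop
endfacet
facet normal 0.569 0.661 0.490
outer loop
vertex -0.771 2.678 -2.207
vertex 0.788 1.674 -2.664
vertex -0.634 3.418 -3.364
endloop
endfacet
facet normal -0.512 0.084 -0.855
outer loop
vertex 1.858 -1.852 2.599
vertex 1.206 -1.908 2.984
vertex 1.656 -1.334 2.771
endloop
endfacet
facet normal 0.936 0.347 0.054
outer loop
vertex 1.858 -1.852 2.599
vertex 1.656 -1.334 2.771
vertex 1.834 -2.012 4.036
endloop
endfacet
facet normal -0.512 0.084 -0.855
outer loop
vertex 1.656 -1.334 2.771
vertex 1.206 -1.908 2.984
vertex 1.19 -1.153 3.068
endloop
endfacet
facet normal 0.523 0.780 0.345
outer loop
vertex 1.656 -1.334 2.771
vertex 1.19 -1.153 3.068
vertex 1.834 -2.012 4.036
endloop
endfacet
facet normal -0.511 0.084 -0.856
outer loop
vertex 1.19 -1.153 3.068
vertex 1.206 -1.908 2.984
vertex 0.733 -1.414 3.315
endloop
endfacet
facet normal -0.049 0.731 0.681
outer loop
vertex 1.19 -1.153 3.068
vertex 0.733 -1.414 3.315
vertex 1.834 -2.012 4.036
endloop
endfacet
facet normal -0.512 0.083 -0.855
outer loop
vertex 0.733 -1.414 3.315
vertex 1.206 -1.908 2.984
vertex 0.553 -1.965 3.369
endloop
endfacet
facet normal -0.443 0.230 0.867
outer loop
vertex 0.733 -1.414 3.315
vertex 0.553 -1.965 3.369
vertex 1.834 -2.012 4.036
endloop
endfacet
facet normal -0.512 0.085 -0.855
outer loop
vertex 0.553 -1.965 3.369
vertex 1.206 -1.908 2.984
vertex 0.755 -2.482 3.197
endloop
endfacet
facet normal -0.429 -0.432 0.794
outer loop
vertex 0.553 -1.965 3.369
vertex 0.755 -2.482 3.197
vertex 1.834 -2.012 4.036
endloop
endfacet
facet normal -0.512 0.085 -0.855
outer loop
vertex 0.755 -2.482 3.197
vertex 1.206 -1.908 2.984
vertex 1.221 -2.664 2.9
endloop
endfacet
facet normal -0.016 -0.863 0.504
outer loop
vertex 0.755 -2.482 3.197
vertex 1.221 -2.664 2.9
vertex 1.834 -2.012 4.036
endloop
endfacet
facet normal -0.511 0.085 -0.855
outer loop
vertex 1.221 -2.664 2.9
vertex 1.206 -1.908 2.984
vertex 1.678 -2.403 2.653
endloop
endfacet
facet normal 0.556 -0.814 0.168
outer loop
vertex 1.221 -2.664 2.9
vertex 1.678 -2.403 2.653
vertex 1.834 -2.012 4.036
endloop
endfacet
facet normal -0.512 0.083 -0.855
outer loop
vertex 1.678 -2.403 2.653
vertex 1.206 -1.908 2.984
vertex 1.858 -1.852 2.599
endloop
endfacet
facet normal 0.950 -0.312 -0.019
outer loop
vertex 1.678 -2.403 2.653
vertex 1.858 -1.852 2.599
vertex 1.834 -2.012 4.036
endloop
endfacet
facet normal -0.676 -0.618 -0.402
outer loop
vertex -1.354 -3.87 3.912
vertex -2.896 -2.591 4.542
vertex -1.234 -2.859 2.155
endloop
endfacet
facet normal 0.734 -0.609 -0.300
outer loop
vertex -0.084 -1.809 2.838
vertex -1.354 -3.87 3.912
vertex -1.234 -2.859 2.155
endloop
endfacet
facet normal -0.676 -0.617 -0.402
outer loop
vertex -1.234 -2.859 2.155
vertex -2.896 -2.591 4.542
vertex -2.776 -1.58 2.786
endloop
endfacet
facet normal 0.059 0.498 -0.865
outer loop
vertex -2.776 -1.58 2.786
vertex -0.084 -1.809 2.838
vertex -1.234 -2.859 2.155
endloop
endfacet
facet normal -0.059 -0.498 0.865
outer loop
vertex -1.354 -3.87 3.912
vertex -1.746 -1.541 5.225
vertex -2.896 -2.591 4.542
endloop
endfacet
facet normal 0.734 -0.609 -0.300
outer loop
vertex -0.204 -2.82 4.594
vertex -1.354 -3.87 3.912
vertex -0.084 -1.809 2.838
endloop
endfacet
facet normal -0.059 -0.498 0.865
outer loop
vertex -0.204 -2.82 4.594
vertex -1.746 -1.541 5.225
vertex -1.354 -3.87 3.912
endloop
endfacet
facet normal -0.734 0.609 0.300
outer loop
vertex -2.896 -2.591 4.542
vertex -1.746 -1.541 5.225
vertex -2.776 -1.58 2.786
endloop
endfacet
facet normal 0.059 0.497 -0.865
outer loop
vertex -1.626 -0.53 3.468
vertex -0.084 -1.809 2.838
vertex -2.776 -1.58 2.786
endloop
endfacet
facet normal -0.734 0.609 0.300
outer loop
vertex -2.776 -1.58 2.786
vertex -1.746 -1.541 5.225
vertex -1.626 -0.53 3.468
endloop
endfacet
facet normal 0.676 0.617 0.402
outer loop
vertex -1.626 -0.53 3.468
vertex -0.204 -2.82 4.594
vertex -0.084 -1.809 2.838
endloop
endfacet
facet normal 0.676 0.617 0.401
outer loop
vertex -1.746 -1.541 5.225
vertex -0.204 -2.82 4.594
vertex -1.626 -0.53 3.468
endloop
endfacet

endsolid


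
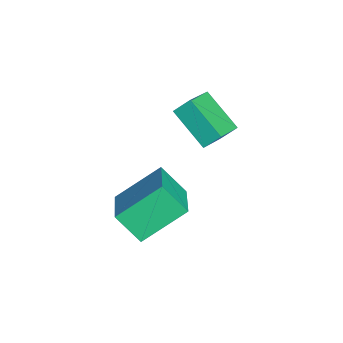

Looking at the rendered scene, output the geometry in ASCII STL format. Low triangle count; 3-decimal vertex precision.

solid 
facet normal -0.656 -0.545 0.523
outer loop
vertex -0.3 -0.107 1.202
vertex -1.418 0.584 0.52
vertex -0.294 -0.727 0.564
endloop
endfacet
facet normal 0.755 -0.467 0.460
outer loop
vertex 0.938 0.296 -0.42
vertex -0.3 -0.107 1.202
vertex -0.294 -0.727 0.564
endloop
endfacet
facet normal -0.655 -0.544 0.524
outer loop
vertex -0.294 -0.727 0.564
vertex -1.418 0.584 0.52
vertex -1.412 -0.037 -0.118
endloop
endfacet
facet normal 0.007 -0.697 -0.717
outer loop
vertex -1.412 -0.037 -0.118
vertex 0.938 0.296 -0.42
vertex -0.294 -0.727 0.564
endloop
endfacet
facet normal -0.006 0.697 0.717
outer loop
vertex -0.3 -0.107 1.202
vertex -0.186 1.607 -0.464
vertex -1.418 0.584 0.52
endloop
endfacet
facet normal 0.755 -0.466 0.461
outer loop
vertex 0.932 0.917 0.218
vertex -0.3 -0.107 1.202
vertex 0.938 0.296 -0.42
endloop
endfacet
facet normal -0.007 0.697 0.717
outer loop
vertex 0.932 0.917 0.218
vertex -0.186 1.607 -0.464
vertex -0.3 -0.107 1.202
endloop
endfacet
facet normal -0.755 0.466 -0.461
outer loop
vertex -1.418 0.584 0.52
vertex -0.186 1.607 -0.464
vertex -1.412 -0.037 -0.118
endloop
endfacet
facet normal 0.007 -0.697 -0.717
outer loop
vertex -0.18 0.987 -1.102
vertex 0.938 0.296 -0.42
vertex -1.412 -0.037 -0.118
endloop
endfacet
facet normal -0.755 0.466 -0.460
outer loop
vertex -1.412 -0.037 -0.118
vertex -0.186 1.607 -0.464
vertex -0.18 0.987 -1.102
endloop
endfacet
facet normal 0.656 0.544 -0.523
outer loop
vertex -0.18 0.987 -1.102
vertex 0.932 0.917 0.218
vertex 0.938 0.296 -0.42
endloop
endfacet
facet normal 0.655 0.545 -0.523
outer loop
vertex -0.186 1.607 -0.464
vertex 0.932 0.917 0.218
vertex -0.18 0.987 -1.102
endloop
endfacet
facet normal -0.913 0.018 -0.407
outer loop
vertex 0.011 -1.185 -2.567
vertex 0.502 -0.278 -3.629
vertex 0.526 -2.907 -3.8
endloop
endfacet
facet normal -0.332 -0.613 0.717
outer loop
vertex 2.298 -2.942 -3.011
vertex 0.011 -1.185 -2.567
vertex 0.526 -2.907 -3.8
endloop
endfacet
facet normal -0.913 0.018 -0.407
outer loop
vertex 0.526 -2.907 -3.8
vertex 0.502 -0.278 -3.629
vertex 1.017 -2.0 -4.862
endloop
endfacet
facet normal 0.236 -0.790 -0.566
outer loop
vertex 1.017 -2.0 -4.862
vertex 2.298 -2.942 -3.011
vertex 0.526 -2.907 -3.8
endloop
endfacet
facet normal -0.236 0.790 0.566
outer loop
vertex 0.011 -1.185 -2.567
vertex 2.274 -0.313 -2.84
vertex 0.502 -0.278 -3.629
endloop
endfacet
facet normal -0.332 -0.613 0.717
outer loop
vertex 1.783 -1.22 -1.778
vertex 0.011 -1.185 -2.567
vertex 2.298 -2.942 -3.011
endloop
endfacet
facet normal -0.236 0.790 0.566
outer loop
vertex 1.783 -1.22 -1.778
vertex 2.274 -0.313 -2.84
vertex 0.011 -1.185 -2.567
endloop
endfacet
facet normal 0.332 0.613 -0.717
outer loop
vertex 0.502 -0.278 -3.629
vertex 2.274 -0.313 -2.84
vertex 1.017 -2.0 -4.862
endloop
endfacet
facet normal 0.236 -0.790 -0.566
outer loop
vertex 2.789 -2.035 -4.073
vertex 2.298 -2.942 -3.011
vertex 1.017 -2.0 -4.862
endloop
endfacet
facet normal 0.332 0.613 -0.717
outer loop
vertex 1.017 -2.0 -4.862
vertex 2.274 -0.313 -2.84
vertex 2.789 -2.035 -4.073
endloop
endfacet
facet normal 0.913 -0.018 0.407
outer loop
vertex 2.789 -2.035 -4.073
vertex 1.783 -1.22 -1.778
vertex 2.298 -2.942 -3.011
endloop
endfacet
facet normal 0.913 -0.018 0.407
outer loop
vertex 2.274 -0.313 -2.84
vertex 1.783 -1.22 -1.778
vertex 2.789 -2.035 -4.073
endloop
endfacet

endsolid


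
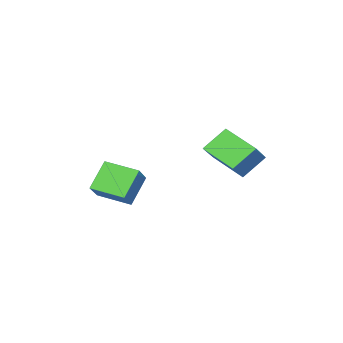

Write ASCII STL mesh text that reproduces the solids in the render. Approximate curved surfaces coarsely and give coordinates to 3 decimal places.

solid 
facet normal -0.508 0.842 -0.182
outer loop
vertex 1.207 1.549 -2.852
vertex 2.108 2.295 -1.914
vertex 2.293 1.915 -4.188
endloop
endfacet
facet normal -0.601 -0.498 -0.625
outer loop
vertex 3.192 0.425 -3.866
vertex 1.207 1.549 -2.852
vertex 2.293 1.915 -4.188
endloop
endfacet
facet normal -0.508 0.842 -0.182
outer loop
vertex 2.293 1.915 -4.188
vertex 2.108 2.295 -1.914
vertex 3.194 2.662 -3.25
endloop
endfacet
facet normal 0.617 0.208 -0.759
outer loop
vertex 3.194 2.662 -3.25
vertex 3.192 0.425 -3.866
vertex 2.293 1.915 -4.188
endloop
endfacet
facet normal -0.617 -0.208 0.759
outer loop
vertex 1.207 1.549 -2.852
vertex 3.007 0.805 -1.592
vertex 2.108 2.295 -1.914
endloop
endfacet
facet normal -0.601 -0.498 -0.625
outer loop
vertex 2.106 0.058 -2.53
vertex 1.207 1.549 -2.852
vertex 3.192 0.425 -3.866
endloop
endfacet
facet normal -0.617 -0.208 0.759
outer loop
vertex 2.106 0.058 -2.53
vertex 3.007 0.805 -1.592
vertex 1.207 1.549 -2.852
endloop
endfacet
facet normal 0.601 0.498 0.625
outer loop
vertex 2.108 2.295 -1.914
vertex 3.007 0.805 -1.592
vertex 3.194 2.662 -3.25
endloop
endfacet
facet normal 0.617 0.208 -0.759
outer loop
vertex 4.093 1.171 -2.928
vertex 3.192 0.425 -3.866
vertex 3.194 2.662 -3.25
endloop
endfacet
facet normal 0.601 0.498 0.625
outer loop
vertex 3.194 2.662 -3.25
vertex 3.007 0.805 -1.592
vertex 4.093 1.171 -2.928
endloop
endfacet
facet normal 0.508 -0.842 0.182
outer loop
vertex 4.093 1.171 -2.928
vertex 2.106 0.058 -2.53
vertex 3.192 0.425 -3.866
endloop
endfacet
facet normal 0.508 -0.842 0.182
outer loop
vertex 3.007 0.805 -1.592
vertex 2.106 0.058 -2.53
vertex 4.093 1.171 -2.928
endloop
endfacet
facet normal -0.720 0.150 0.678
outer loop
vertex -3.287 2.541 -0.975
vertex -2.125 3.265 0.099
vertex -3.667 4.334 -1.774
endloop
endfacet
facet normal -0.668 -0.416 -0.617
outer loop
vertex -2.515 4.095 -2.859
vertex -3.287 2.541 -0.975
vertex -3.667 4.334 -1.774
endloop
endfacet
facet normal -0.720 0.150 0.678
outer loop
vertex -3.667 4.334 -1.774
vertex -2.125 3.265 0.099
vertex -2.505 5.059 -0.701
endloop
endfacet
facet normal -0.190 0.897 -0.400
outer loop
vertex -2.505 5.059 -0.701
vertex -2.515 4.095 -2.859
vertex -3.667 4.334 -1.774
endloop
endfacet
facet normal 0.190 -0.897 0.399
outer loop
vertex -3.287 2.541 -0.975
vertex -0.973 3.026 -0.986
vertex -2.125 3.265 0.099
endloop
endfacet
facet normal -0.668 -0.417 -0.617
outer loop
vertex -2.135 2.301 -2.059
vertex -3.287 2.541 -0.975
vertex -2.515 4.095 -2.859
endloop
endfacet
facet normal 0.190 -0.897 0.400
outer loop
vertex -2.135 2.301 -2.059
vertex -0.973 3.026 -0.986
vertex -3.287 2.541 -0.975
endloop
endfacet
facet normal 0.668 0.417 0.617
outer loop
vertex -2.125 3.265 0.099
vertex -0.973 3.026 -0.986
vertex -2.505 5.059 -0.701
endloop
endfacet
facet normal -0.189 0.897 -0.400
outer loop
vertex -1.353 4.819 -1.785
vertex -2.515 4.095 -2.859
vertex -2.505 5.059 -0.701
endloop
endfacet
facet normal 0.668 0.417 0.617
outer loop
vertex -2.505 5.059 -0.701
vertex -0.973 3.026 -0.986
vertex -1.353 4.819 -1.785
endloop
endfacet
facet normal 0.720 -0.150 -0.678
outer loop
vertex -1.353 4.819 -1.785
vertex -2.135 2.301 -2.059
vertex -2.515 4.095 -2.859
endloop
endfacet
facet normal 0.720 -0.150 -0.678
outer loop
vertex -0.973 3.026 -0.986
vertex -2.135 2.301 -2.059
vertex -1.353 4.819 -1.785
endloop
endfacet

endsolid


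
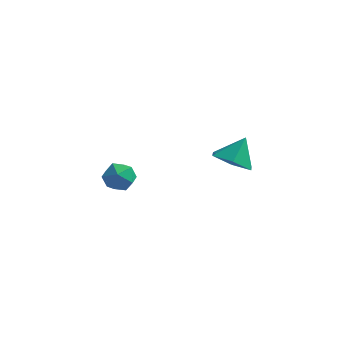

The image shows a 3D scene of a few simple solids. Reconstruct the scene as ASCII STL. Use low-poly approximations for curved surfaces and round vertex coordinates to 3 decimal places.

solid 
facet normal -0.606 0.598 0.525
outer loop
vertex -1.926 3.623 -0.77
vertex -1.565 3.43 -0.133
vertex -1.328 4.024 -0.537
endloop
endfacet
facet normal -0.514 0.847 -0.137
outer loop
vertex -1.926 3.623 -0.77
vertex -1.328 4.024 -0.537
vertex -1.409 3.856 -1.27
endloop
endfacet
facet normal -0.728 0.341 -0.594
outer loop
vertex -1.926 3.623 -0.77
vertex -1.409 3.856 -1.27
vertex -1.695 3.157 -1.32
endloop
endfacet
facet normal -0.952 -0.220 -0.214
outer loop
vertex -1.926 3.623 -0.77
vertex -1.695 3.157 -1.32
vertex -1.792 2.893 -0.617
endloop
endfacet
facet normal -0.876 -0.061 0.478
outer loop
vertex -1.926 3.623 -0.77
vertex -1.792 2.893 -0.617
vertex -1.565 3.43 -0.133
endloop
endfacet
facet normal 0.183 0.954 -0.239
outer loop
vertex -1.409 3.856 -1.27
vertex -1.328 4.024 -0.537
vertex -0.728 3.807 -0.943
endloop
endfacet
facet normal 0.036 0.552 0.833
outer loop
vertex -1.328 4.024 -0.537
vertex -1.565 3.43 -0.133
vertex -0.825 3.543 -0.24
endloop
endfacet
facet normal -0.401 -0.514 0.758
outer loop
vertex -1.565 3.43 -0.133
vertex -1.792 2.893 -0.617
vertex -1.111 2.844 -0.29
endloop
endfacet
facet normal -0.524 -0.771 -0.362
outer loop
vertex -1.792 2.893 -0.617
vertex -1.695 3.157 -1.32
vertex -1.192 2.676 -1.023
endloop
endfacet
facet normal -0.162 0.136 -0.977
outer loop
vertex -1.695 3.157 -1.32
vertex -1.409 3.856 -1.27
vertex -0.955 3.27 -1.427
endloop
endfacet
facet normal 0.952 0.220 0.214
outer loop
vertex -0.594 3.077 -0.79
vertex -0.728 3.807 -0.943
vertex -0.825 3.543 -0.24
endloop
endfacet
facet normal 0.728 -0.341 0.594
outer loop
vertex -0.594 3.077 -0.79
vertex -0.825 3.543 -0.24
vertex -1.111 2.844 -0.29
endloop
endfacet
facet normal 0.514 -0.847 0.137
outer loop
vertex -0.594 3.077 -0.79
vertex -1.111 2.844 -0.29
vertex -1.192 2.676 -1.023
endloop
endfacet
facet normal 0.606 -0.598 -0.525
outer loop
vertex -0.594 3.077 -0.79
vertex -1.192 2.676 -1.023
vertex -0.955 3.27 -1.427
endloop
endfacet
facet normal 0.876 0.061 -0.478
outer loop
vertex -0.594 3.077 -0.79
vertex -0.955 3.27 -1.427
vertex -0.728 3.807 -0.943
endloop
endfacet
facet normal 0.524 0.771 0.362
outer loop
vertex -0.825 3.543 -0.24
vertex -0.728 3.807 -0.943
vertex -1.328 4.024 -0.537
endloop
endfacet
facet normal 0.162 -0.136 0.977
outer loop
vertex -1.111 2.844 -0.29
vertex -0.825 3.543 -0.24
vertex -1.565 3.43 -0.133
endloop
endfacet
facet normal -0.183 -0.954 0.239
outer loop
vertex -1.192 2.676 -1.023
vertex -1.111 2.844 -0.29
vertex -1.792 2.893 -0.617
endloop
endfacet
facet normal -0.036 -0.552 -0.833
outer loop
vertex -0.955 3.27 -1.427
vertex -1.192 2.676 -1.023
vertex -1.695 3.157 -1.32
endloop
endfacet
facet normal 0.401 0.514 -0.758
outer loop
vertex -0.728 3.807 -0.943
vertex -0.955 3.27 -1.427
vertex -1.409 3.856 -1.27
endloop
endfacet
facet normal -0.268 -0.478 -0.837
outer loop
vertex 4.353 2.438 1.551
vertex 3.508 2.731 1.654
vertex 4.101 3.22 1.185
endloop
endfacet
facet normal 0.920 0.364 0.145
outer loop
vertex 4.353 2.438 1.551
vertex 4.101 3.22 1.185
vertex 3.832 3.309 2.666
endloop
endfacet
facet normal -0.268 -0.477 -0.837
outer loop
vertex 4.101 3.22 1.185
vertex 3.508 2.731 1.654
vertex 3.256 3.514 1.288
endloop
endfacet
facet normal 0.329 0.944 0.003
outer loop
vertex 4.101 3.22 1.185
vertex 3.256 3.514 1.288
vertex 3.832 3.309 2.666
endloop
endfacet
facet normal -0.267 -0.477 -0.837
outer loop
vertex 3.256 3.514 1.288
vertex 3.508 2.731 1.654
vertex 2.664 3.024 1.756
endloop
endfacet
facet normal -0.447 0.838 0.312
outer loop
vertex 3.256 3.514 1.288
vertex 2.664 3.024 1.756
vertex 3.832 3.309 2.666
endloop
endfacet
facet normal -0.267 -0.478 -0.837
outer loop
vertex 2.664 3.024 1.756
vertex 3.508 2.731 1.654
vertex 2.916 2.242 2.122
endloop
endfacet
facet normal -0.630 0.153 0.761
outer loop
vertex 2.664 3.024 1.756
vertex 2.916 2.242 2.122
vertex 3.832 3.309 2.666
endloop
endfacet
facet normal -0.267 -0.478 -0.837
outer loop
vertex 2.916 2.242 2.122
vertex 3.508 2.731 1.654
vertex 3.761 1.948 2.02
endloop
endfacet
facet normal -0.039 -0.427 0.903
outer loop
vertex 2.916 2.242 2.122
vertex 3.761 1.948 2.02
vertex 3.832 3.309 2.666
endloop
endfacet
facet normal -0.268 -0.478 -0.837
outer loop
vertex 3.761 1.948 2.02
vertex 3.508 2.731 1.654
vertex 4.353 2.438 1.551
endloop
endfacet
facet normal 0.737 -0.321 0.595
outer loop
vertex 3.761 1.948 2.02
vertex 4.353 2.438 1.551
vertex 3.832 3.309 2.666
endloop
endfacet

endsolid


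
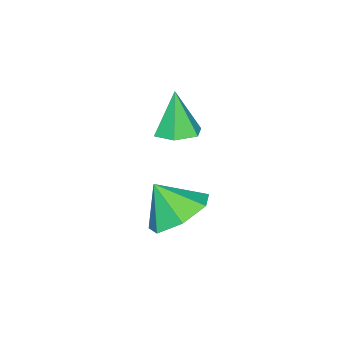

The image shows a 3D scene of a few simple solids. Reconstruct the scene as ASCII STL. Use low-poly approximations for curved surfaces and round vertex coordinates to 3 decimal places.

solid 
facet normal 0.183 0.193 -0.964
outer loop
vertex -2.53 -1.777 2.217
vertex -3.065 -1.429 2.185
vertex -2.512 -1.151 2.346
endloop
endfacet
facet normal 0.841 -0.132 0.525
outer loop
vertex -2.53 -1.777 2.217
vertex -2.512 -1.151 2.346
vertex -3.315 -1.691 3.495
endloop
endfacet
facet normal 0.184 0.193 -0.964
outer loop
vertex -2.512 -1.151 2.346
vertex -3.065 -1.429 2.185
vertex -3.047 -0.802 2.314
endloop
endfacet
facet normal 0.409 0.682 0.606
outer loop
vertex -2.512 -1.151 2.346
vertex -3.047 -0.802 2.314
vertex -3.315 -1.691 3.495
endloop
endfacet
facet normal 0.183 0.193 -0.964
outer loop
vertex -3.047 -0.802 2.314
vertex -3.065 -1.429 2.185
vertex -3.601 -1.08 2.153
endloop
endfacet
facet normal -0.502 0.742 0.445
outer loop
vertex -3.047 -0.802 2.314
vertex -3.601 -1.08 2.153
vertex -3.315 -1.691 3.495
endloop
endfacet
facet normal 0.183 0.193 -0.964
outer loop
vertex -3.601 -1.08 2.153
vertex -3.065 -1.429 2.185
vertex -3.619 -1.707 2.024
endloop
endfacet
facet normal -0.979 -0.014 0.203
outer loop
vertex -3.601 -1.08 2.153
vertex -3.619 -1.707 2.024
vertex -3.315 -1.691 3.495
endloop
endfacet
facet normal 0.183 0.193 -0.964
outer loop
vertex -3.619 -1.707 2.024
vertex -3.065 -1.429 2.185
vertex -3.083 -2.055 2.056
endloop
endfacet
facet normal -0.546 -0.829 0.122
outer loop
vertex -3.619 -1.707 2.024
vertex -3.083 -2.055 2.056
vertex -3.315 -1.691 3.495
endloop
endfacet
facet normal 0.183 0.193 -0.964
outer loop
vertex -3.083 -2.055 2.056
vertex -3.065 -1.429 2.185
vertex -2.53 -1.777 2.217
endloop
endfacet
facet normal 0.364 -0.887 0.283
outer loop
vertex -3.083 -2.055 2.056
vertex -2.53 -1.777 2.217
vertex -3.315 -1.691 3.495
endloop
endfacet
facet normal -0.105 0.613 -0.783
outer loop
vertex -1.749 -1.4 -0.705
vertex -2.241 -0.794 -0.164
vertex -1.304 -0.826 -0.315
endloop
endfacet
facet normal 0.735 -0.664 0.139
outer loop
vertex -1.749 -1.4 -0.705
vertex -1.304 -0.826 -0.315
vertex -2.119 -1.506 0.744
endloop
endfacet
facet normal -0.105 0.614 -0.783
outer loop
vertex -1.304 -0.826 -0.315
vertex -2.241 -0.794 -0.164
vertex -1.565 -0.228 0.189
endloop
endfacet
facet normal 0.821 -0.113 0.559
outer loop
vertex -1.304 -0.826 -0.315
vertex -1.565 -0.228 0.189
vertex -2.119 -1.506 0.744
endloop
endfacet
facet normal -0.105 0.613 -0.783
outer loop
vertex -1.565 -0.228 0.189
vertex -2.241 -0.794 -0.164
vertex -2.335 -0.056 0.427
endloop
endfacet
facet normal 0.336 0.249 0.908
outer loop
vertex -1.565 -0.228 0.189
vertex -2.335 -0.056 0.427
vertex -2.119 -1.506 0.744
endloop
endfacet
facet normal -0.106 0.613 -0.783
outer loop
vertex -2.335 -0.056 0.427
vertex -2.241 -0.794 -0.164
vertex -3.035 -0.441 0.22
endloop
endfacet
facet normal -0.355 0.149 0.923
outer loop
vertex -2.335 -0.056 0.427
vertex -3.035 -0.441 0.22
vertex -2.119 -1.506 0.744
endloop
endfacet
facet normal -0.106 0.614 -0.782
outer loop
vertex -3.035 -0.441 0.22
vertex -2.241 -0.794 -0.164
vertex -3.137 -1.091 -0.276
endloop
endfacet
facet normal -0.731 -0.337 0.593
outer loop
vertex -3.035 -0.441 0.22
vertex -3.137 -1.091 -0.276
vertex -2.119 -1.506 0.744
endloop
endfacet
facet normal -0.106 0.614 -0.783
outer loop
vertex -3.137 -1.091 -0.276
vertex -2.241 -0.794 -0.164
vertex -2.564 -1.518 -0.688
endloop
endfacet
facet normal -0.510 -0.844 0.166
outer loop
vertex -3.137 -1.091 -0.276
vertex -2.564 -1.518 -0.688
vertex -2.119 -1.506 0.744
endloop
endfacet
facet normal -0.105 0.613 -0.783
outer loop
vertex -2.564 -1.518 -0.688
vertex -2.241 -0.794 -0.164
vertex -1.749 -1.4 -0.705
endloop
endfacet
facet normal 0.142 -0.989 -0.036
outer loop
vertex -2.564 -1.518 -0.688
vertex -1.749 -1.4 -0.705
vertex -2.119 -1.506 0.744
endloop
endfacet

endsolid


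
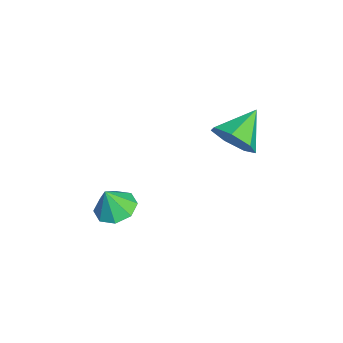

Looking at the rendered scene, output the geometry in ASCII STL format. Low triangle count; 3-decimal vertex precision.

solid 
facet normal 0.660 -0.578 -0.479
outer loop
vertex 1.835 3.033 3.688
vertex 1.308 3.14 2.833
vertex 2.063 3.712 3.183
endloop
endfacet
facet normal 0.300 0.502 0.811
outer loop
vertex 1.835 3.033 3.688
vertex 2.063 3.712 3.183
vertex 0.212 4.1 3.627
endloop
endfacet
facet normal 0.660 -0.579 -0.479
outer loop
vertex 2.063 3.712 3.183
vertex 1.308 3.14 2.833
vertex 1.723 3.96 2.414
endloop
endfacet
facet normal 0.246 0.949 0.197
outer loop
vertex 2.063 3.712 3.183
vertex 1.723 3.96 2.414
vertex 0.212 4.1 3.627
endloop
endfacet
facet normal 0.661 -0.579 -0.478
outer loop
vertex 1.723 3.96 2.414
vertex 1.308 3.14 2.833
vertex 1.071 3.59 1.961
endloop
endfacet
facet normal -0.232 0.890 -0.392
outer loop
vertex 1.723 3.96 2.414
vertex 1.071 3.59 1.961
vertex 0.212 4.1 3.627
endloop
endfacet
facet normal 0.660 -0.579 -0.478
outer loop
vertex 1.071 3.59 1.961
vertex 1.308 3.14 2.833
vertex 0.597 2.882 2.164
endloop
endfacet
facet normal -0.774 0.371 -0.513
outer loop
vertex 1.071 3.59 1.961
vertex 0.597 2.882 2.164
vertex 0.212 4.1 3.627
endloop
endfacet
facet normal 0.661 -0.578 -0.479
outer loop
vertex 0.597 2.882 2.164
vertex 1.308 3.14 2.833
vertex 0.659 2.367 2.871
endloop
endfacet
facet normal -0.973 -0.219 -0.074
outer loop
vertex 0.597 2.882 2.164
vertex 0.659 2.367 2.871
vertex 0.212 4.1 3.627
endloop
endfacet
facet normal 0.661 -0.578 -0.479
outer loop
vertex 0.659 2.367 2.871
vertex 1.308 3.14 2.833
vertex 1.21 2.435 3.549
endloop
endfacet
facet normal -0.677 -0.434 0.594
outer loop
vertex 0.659 2.367 2.871
vertex 1.21 2.435 3.549
vertex 0.212 4.1 3.627
endloop
endfacet
facet normal 0.660 -0.578 -0.479
outer loop
vertex 1.21 2.435 3.549
vertex 1.308 3.14 2.833
vertex 1.835 3.033 3.688
endloop
endfacet
facet normal -0.111 -0.113 0.987
outer loop
vertex 1.21 2.435 3.549
vertex 1.835 3.033 3.688
vertex 0.212 4.1 3.627
endloop
endfacet
facet normal -0.140 0.307 -0.941
outer loop
vertex 3.306 -1.872 0.119
vertex 2.755 -1.273 0.396
vertex 3.604 -1.303 0.26
endloop
endfacet
facet normal 0.814 -0.500 0.297
outer loop
vertex 3.306 -1.872 0.119
vertex 3.604 -1.303 0.26
vertex 2.925 -1.647 1.544
endloop
endfacet
facet normal -0.140 0.307 -0.941
outer loop
vertex 3.604 -1.303 0.26
vertex 2.755 -1.273 0.396
vertex 3.405 -0.716 0.481
endloop
endfacet
facet normal 0.866 0.110 0.488
outer loop
vertex 3.604 -1.303 0.26
vertex 3.405 -0.716 0.481
vertex 2.925 -1.647 1.544
endloop
endfacet
facet normal -0.140 0.307 -0.942
outer loop
vertex 3.405 -0.716 0.481
vertex 2.755 -1.273 0.396
vertex 2.825 -0.455 0.652
endloop
endfacet
facet normal 0.456 0.558 0.694
outer loop
vertex 3.405 -0.716 0.481
vertex 2.825 -0.455 0.652
vertex 2.925 -1.647 1.544
endloop
endfacet
facet normal -0.139 0.307 -0.942
outer loop
vertex 2.825 -0.455 0.652
vertex 2.755 -1.273 0.396
vertex 2.204 -0.673 0.673
endloop
endfacet
facet normal -0.177 0.580 0.795
outer loop
vertex 2.825 -0.455 0.652
vertex 2.204 -0.673 0.673
vertex 2.925 -1.647 1.544
endloop
endfacet
facet normal -0.139 0.307 -0.941
outer loop
vertex 2.204 -0.673 0.673
vertex 2.755 -1.273 0.396
vertex 1.906 -1.243 0.531
endloop
endfacet
facet normal -0.662 0.164 0.731
outer loop
vertex 2.204 -0.673 0.673
vertex 1.906 -1.243 0.531
vertex 2.925 -1.647 1.544
endloop
endfacet
facet normal -0.139 0.307 -0.941
outer loop
vertex 1.906 -1.243 0.531
vertex 2.755 -1.273 0.396
vertex 2.105 -1.83 0.31
endloop
endfacet
facet normal -0.714 -0.445 0.540
outer loop
vertex 1.906 -1.243 0.531
vertex 2.105 -1.83 0.31
vertex 2.925 -1.647 1.544
endloop
endfacet
facet normal -0.139 0.308 -0.941
outer loop
vertex 2.105 -1.83 0.31
vertex 2.755 -1.273 0.396
vertex 2.685 -2.091 0.139
endloop
endfacet
facet normal -0.303 -0.893 0.334
outer loop
vertex 2.105 -1.83 0.31
vertex 2.685 -2.091 0.139
vertex 2.925 -1.647 1.544
endloop
endfacet
facet normal -0.139 0.308 -0.941
outer loop
vertex 2.685 -2.091 0.139
vertex 2.755 -1.273 0.396
vertex 3.306 -1.872 0.119
endloop
endfacet
facet normal 0.330 -0.915 0.233
outer loop
vertex 2.685 -2.091 0.139
vertex 3.306 -1.872 0.119
vertex 2.925 -1.647 1.544
endloop
endfacet

endsolid


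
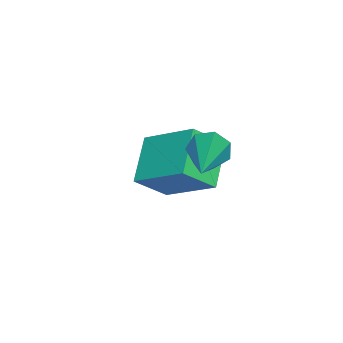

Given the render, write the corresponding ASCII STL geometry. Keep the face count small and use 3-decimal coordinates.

solid 
facet normal -0.888 -0.257 -0.381
outer loop
vertex 0.027 2.974 0.835
vertex -0.244 3.265 1.271
vertex -0.076 3.467 0.743
endloop
endfacet
facet normal 0.628 -0.014 -0.778
outer loop
vertex 0.027 2.974 0.835
vertex -0.076 3.467 0.743
vertex 1.524 3.775 2.029
endloop
endfacet
facet normal -0.889 -0.256 -0.381
outer loop
vertex -0.076 3.467 0.743
vertex -0.244 3.265 1.271
vertex -0.305 3.808 1.048
endloop
endfacet
facet normal 0.327 0.742 -0.585
outer loop
vertex -0.076 3.467 0.743
vertex -0.305 3.808 1.048
vertex 1.524 3.775 2.029
endloop
endfacet
facet normal -0.889 -0.256 -0.380
outer loop
vertex -0.305 3.808 1.048
vertex -0.244 3.265 1.271
vertex -0.488 3.74 1.522
endloop
endfacet
facet normal -0.048 0.991 0.124
outer loop
vertex -0.305 3.808 1.048
vertex -0.488 3.74 1.522
vertex 1.524 3.775 2.029
endloop
endfacet
facet normal -0.888 -0.255 -0.382
outer loop
vertex -0.488 3.74 1.522
vertex -0.244 3.265 1.271
vertex -0.488 3.314 1.806
endloop
endfacet
facet normal -0.214 0.542 0.813
outer loop
vertex -0.488 3.74 1.522
vertex -0.488 3.314 1.806
vertex 1.524 3.775 2.029
endloop
endfacet
facet normal -0.888 -0.257 -0.381
outer loop
vertex -0.488 3.314 1.806
vertex -0.244 3.265 1.271
vertex -0.303 2.851 1.687
endloop
endfacet
facet normal -0.046 -0.266 0.963
outer loop
vertex -0.488 3.314 1.806
vertex -0.303 2.851 1.687
vertex 1.524 3.775 2.029
endloop
endfacet
facet normal -0.888 -0.256 -0.381
outer loop
vertex -0.303 2.851 1.687
vertex -0.244 3.265 1.271
vertex -0.074 2.7 1.255
endloop
endfacet
facet normal 0.330 -0.823 0.462
outer loop
vertex -0.303 2.851 1.687
vertex -0.074 2.7 1.255
vertex 1.524 3.775 2.029
endloop
endfacet
facet normal -0.888 -0.256 -0.381
outer loop
vertex -0.074 2.7 1.255
vertex -0.244 3.265 1.271
vertex 0.027 2.974 0.835
endloop
endfacet
facet normal 0.630 -0.711 -0.312
outer loop
vertex -0.074 2.7 1.255
vertex 0.027 2.974 0.835
vertex 1.524 3.775 2.029
endloop
endfacet
facet normal -0.457 0.581 -0.674
outer loop
vertex -2.74 1.332 -1.596
vertex -2.477 2.842 -0.472
vertex -1.431 1.596 -2.256
endloop
endfacet
facet normal -0.138 -0.794 -0.592
outer loop
vertex -0.883 0.898 -1.448
vertex -2.74 1.332 -1.596
vertex -1.431 1.596 -2.256
endloop
endfacet
facet normal -0.456 0.581 -0.674
outer loop
vertex -1.431 1.596 -2.256
vertex -2.477 2.842 -0.472
vertex -1.168 3.105 -1.132
endloop
endfacet
facet normal 0.879 0.177 -0.443
outer loop
vertex -1.168 3.105 -1.132
vertex -0.883 0.898 -1.448
vertex -1.431 1.596 -2.256
endloop
endfacet
facet normal -0.879 -0.177 0.443
outer loop
vertex -2.74 1.332 -1.596
vertex -1.929 2.144 0.336
vertex -2.477 2.842 -0.472
endloop
endfacet
facet normal -0.139 -0.794 -0.591
outer loop
vertex -2.192 0.635 -0.788
vertex -2.74 1.332 -1.596
vertex -0.883 0.898 -1.448
endloop
endfacet
facet normal -0.879 -0.177 0.443
outer loop
vertex -2.192 0.635 -0.788
vertex -1.929 2.144 0.336
vertex -2.74 1.332 -1.596
endloop
endfacet
facet normal 0.139 0.794 0.592
outer loop
vertex -2.477 2.842 -0.472
vertex -1.929 2.144 0.336
vertex -1.168 3.105 -1.132
endloop
endfacet
facet normal 0.879 0.177 -0.443
outer loop
vertex -0.62 2.408 -0.324
vertex -0.883 0.898 -1.448
vertex -1.168 3.105 -1.132
endloop
endfacet
facet normal 0.138 0.794 0.592
outer loop
vertex -1.168 3.105 -1.132
vertex -1.929 2.144 0.336
vertex -0.62 2.408 -0.324
endloop
endfacet
facet normal 0.456 -0.581 0.674
outer loop
vertex -0.62 2.408 -0.324
vertex -2.192 0.635 -0.788
vertex -0.883 0.898 -1.448
endloop
endfacet
facet normal 0.457 -0.581 0.673
outer loop
vertex -1.929 2.144 0.336
vertex -2.192 0.635 -0.788
vertex -0.62 2.408 -0.324
endloop
endfacet

endsolid


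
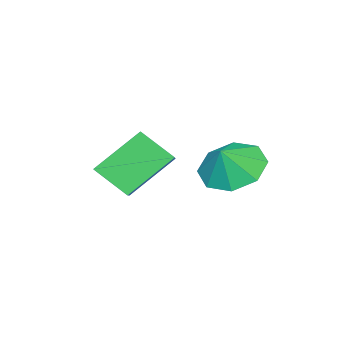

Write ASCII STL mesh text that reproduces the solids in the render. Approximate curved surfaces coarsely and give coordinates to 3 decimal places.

solid 
facet normal -0.590 0.032 -0.807
outer loop
vertex 2.835 3.498 -4.386
vertex 2.015 3.867 -3.772
vertex 2.82 4.331 -4.342
endloop
endfacet
facet normal 0.992 0.011 0.125
outer loop
vertex 2.835 3.498 -4.386
vertex 2.82 4.331 -4.342
vertex 2.645 3.833 -2.908
endloop
endfacet
facet normal -0.590 0.033 -0.807
outer loop
vertex 2.82 4.331 -4.342
vertex 2.015 3.867 -3.772
vertex 2.333 4.892 -3.963
endloop
endfacet
facet normal 0.810 0.516 0.278
outer loop
vertex 2.82 4.331 -4.342
vertex 2.333 4.892 -3.963
vertex 2.645 3.833 -2.908
endloop
endfacet
facet normal -0.590 0.033 -0.807
outer loop
vertex 2.333 4.892 -3.963
vertex 2.015 3.867 -3.772
vertex 1.659 4.853 -3.472
endloop
endfacet
facet normal 0.391 0.705 0.592
outer loop
vertex 2.333 4.892 -3.963
vertex 1.659 4.853 -3.472
vertex 2.645 3.833 -2.908
endloop
endfacet
facet normal -0.590 0.033 -0.807
outer loop
vertex 1.659 4.853 -3.472
vertex 2.015 3.867 -3.772
vertex 1.194 4.237 -3.157
endloop
endfacet
facet normal -0.021 0.468 0.884
outer loop
vertex 1.659 4.853 -3.472
vertex 1.194 4.237 -3.157
vertex 2.645 3.833 -2.908
endloop
endfacet
facet normal -0.590 0.033 -0.807
outer loop
vertex 1.194 4.237 -3.157
vertex 2.015 3.867 -3.772
vertex 1.209 3.404 -3.202
endloop
endfacet
facet normal -0.184 -0.056 0.981
outer loop
vertex 1.194 4.237 -3.157
vertex 1.209 3.404 -3.202
vertex 2.645 3.833 -2.908
endloop
endfacet
facet normal -0.590 0.033 -0.807
outer loop
vertex 1.209 3.404 -3.202
vertex 2.015 3.867 -3.772
vertex 1.696 2.843 -3.581
endloop
endfacet
facet normal -0.002 -0.561 0.828
outer loop
vertex 1.209 3.404 -3.202
vertex 1.696 2.843 -3.581
vertex 2.645 3.833 -2.908
endloop
endfacet
facet normal -0.589 0.033 -0.808
outer loop
vertex 1.696 2.843 -3.581
vertex 2.015 3.867 -3.772
vertex 2.37 2.881 -4.071
endloop
endfacet
facet normal 0.417 -0.749 0.515
outer loop
vertex 1.696 2.843 -3.581
vertex 2.37 2.881 -4.071
vertex 2.645 3.833 -2.908
endloop
endfacet
facet normal -0.590 0.032 -0.807
outer loop
vertex 2.37 2.881 -4.071
vertex 2.015 3.867 -3.772
vertex 2.835 3.498 -4.386
endloop
endfacet
facet normal 0.830 -0.512 0.223
outer loop
vertex 2.37 2.881 -4.071
vertex 2.835 3.498 -4.386
vertex 2.645 3.833 -2.908
endloop
endfacet
facet normal -0.634 0.418 0.650
outer loop
vertex 2.199 0.839 -3.066
vertex 3.267 1.507 -2.455
vertex 2.023 1.906 -3.924
endloop
endfacet
facet normal -0.763 -0.477 -0.437
outer loop
vertex 3.253 1.093 -5.185
vertex 2.199 0.839 -3.066
vertex 2.023 1.906 -3.924
endloop
endfacet
facet normal -0.633 0.419 0.650
outer loop
vertex 2.023 1.906 -3.924
vertex 3.267 1.507 -2.455
vertex 3.092 2.573 -3.313
endloop
endfacet
facet normal -0.127 0.773 -0.622
outer loop
vertex 3.092 2.573 -3.313
vertex 3.253 1.093 -5.185
vertex 2.023 1.906 -3.924
endloop
endfacet
facet normal 0.127 -0.772 0.622
outer loop
vertex 2.199 0.839 -3.066
vertex 4.497 0.694 -3.716
vertex 3.267 1.507 -2.455
endloop
endfacet
facet normal -0.763 -0.477 -0.437
outer loop
vertex 3.428 0.027 -4.327
vertex 2.199 0.839 -3.066
vertex 3.253 1.093 -5.185
endloop
endfacet
facet normal 0.127 -0.773 0.622
outer loop
vertex 3.428 0.027 -4.327
vertex 4.497 0.694 -3.716
vertex 2.199 0.839 -3.066
endloop
endfacet
facet normal 0.763 0.477 0.437
outer loop
vertex 3.267 1.507 -2.455
vertex 4.497 0.694 -3.716
vertex 3.092 2.573 -3.313
endloop
endfacet
facet normal -0.128 0.773 -0.622
outer loop
vertex 4.321 1.761 -4.574
vertex 3.253 1.093 -5.185
vertex 3.092 2.573 -3.313
endloop
endfacet
facet normal 0.763 0.477 0.437
outer loop
vertex 3.092 2.573 -3.313
vertex 4.497 0.694 -3.716
vertex 4.321 1.761 -4.574
endloop
endfacet
facet normal 0.634 -0.419 -0.650
outer loop
vertex 4.321 1.761 -4.574
vertex 3.428 0.027 -4.327
vertex 3.253 1.093 -5.185
endloop
endfacet
facet normal 0.633 -0.419 -0.651
outer loop
vertex 4.497 0.694 -3.716
vertex 3.428 0.027 -4.327
vertex 4.321 1.761 -4.574
endloop
endfacet

endsolid
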